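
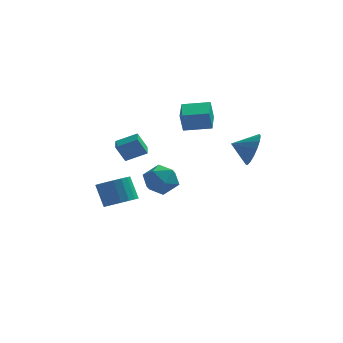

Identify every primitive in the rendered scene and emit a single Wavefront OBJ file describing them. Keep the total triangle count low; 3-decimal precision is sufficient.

v -2.215 -3.05 -0.058
v -2.725 -3.158 0.99
v -2.281 -2.195 -0.002
v -2.791 -2.302 1.045
v -1.049 -2.998 0.515
v -1.559 -3.105 1.562
v -1.115 -2.142 0.57
v -1.625 -2.25 1.618
v 0.675 -0.001 0.883
v 0.496 -0.171 2.068
v 0.701 1.493 1.102
v 0.523 1.323 2.287
v 2.257 -0.063 1.113
v 2.079 -0.233 2.298
v 2.284 1.431 1.332
v 2.105 1.261 2.517
v 4.488 -3.065 0.96
v 4.826 -3.617 1.849
v 3.332 -3.095 1.38
v 4.864 -3.112 1.992
v 4.817 -2.596 1.899
v 4.694 -2.188 1.591
v 4.524 -1.98 1.138
v 4.345 -2.021 0.644
v 4.2 -2.3 0.223
v 4.12 -2.755 -0.03
v 4.124 -3.281 -0.055
v 4.212 -3.757 0.151
v 4.363 -4.075 0.543
v 4.543 -4.161 1.031
v 4.71 -3.996 1.502
v -2.667 -0.659 -4.432
v -1.762 -0.229 -4.301
v -2.268 0.428 -2.957
v -3.173 -0.001 -3.088
v -1.986 0.08 -4.537
v -2.493 0.738 -3.193
v -2.346 0.244 -4.753
v -2.852 0.901 -3.408
v -2.768 0.228 -4.904
v -3.275 0.886 -3.56
v -3.171 0.037 -4.963
v -3.678 0.695 -3.618
v -3.474 -0.292 -4.916
v -3.98 0.366 -3.571
v -3.617 -0.693 -4.773
v -4.123 -0.036 -3.429
v -3.572 -1.088 -4.563
v -4.078 -0.431 -3.219
v -3.347 -1.398 -4.327
v -3.854 -0.74 -2.983
v -2.988 -1.561 -4.112
v -3.494 -0.904 -2.767
v -2.565 -1.546 -3.96
v -3.072 -0.888 -2.616
v -2.162 -1.355 -3.902
v -2.669 -0.697 -2.557
v -1.86 -1.026 -3.949
v -2.366 -0.368 -2.604
v -1.717 -0.624 -4.091
v -2.223 0.033 -2.747
v 0.088 -2.946 -2.075
v 0.657 -3.63 -1.459
v -1.297 -3.15 -1.021
v -0.728 -3.834 -0.405
v -0.473 -2.781 -0.424
v 0.383 -2.655 -1.075
v -1.023 -4.125 -1.405
v -0.167 -3.999 -2.056
v -0.029 -4.358 -1.044
v 0.311 -3.528 -0.438
v -0.951 -3.252 -2.042
v -0.611 -2.422 -1.436
f 2 4 1
f 5 2 1
f 1 4 3
f 3 5 1
f 2 8 4
f 6 2 5
f 6 8 2
f 4 8 3
f 7 5 3
f 3 8 7
f 7 6 5
f 8 6 7
f 10 12 9
f 13 10 9
f 9 12 11
f 11 13 9
f 10 16 12
f 14 10 13
f 14 16 10
f 12 16 11
f 15 13 11
f 11 16 15
f 15 14 13
f 16 14 15
f 18 17 20
f 18 20 19
f 20 17 21
f 20 21 19
f 21 17 22
f 21 22 19
f 22 17 23
f 22 23 19
f 23 17 24
f 23 24 19
f 24 17 25
f 24 25 19
f 25 17 26
f 25 26 19
f 26 17 27
f 26 27 19
f 27 17 28
f 27 28 19
f 28 17 29
f 28 29 19
f 29 17 30
f 29 30 19
f 30 17 31
f 30 31 19
f 31 17 18
f 31 18 19
f 33 32 36
f 33 36 34
f 34 36 37
f 34 37 35
f 36 32 38
f 36 38 37
f 37 38 39
f 37 39 35
f 38 32 40
f 38 40 39
f 39 40 41
f 39 41 35
f 40 32 42
f 40 42 41
f 41 42 43
f 41 43 35
f 42 32 44
f 42 44 43
f 43 44 45
f 43 45 35
f 44 32 46
f 44 46 45
f 45 46 47
f 45 47 35
f 46 32 48
f 46 48 47
f 47 48 49
f 47 49 35
f 48 32 50
f 48 50 49
f 49 50 51
f 49 51 35
f 50 32 52
f 50 52 51
f 51 52 53
f 51 53 35
f 52 32 54
f 52 54 53
f 53 54 55
f 53 55 35
f 54 32 56
f 54 56 55
f 55 56 57
f 55 57 35
f 56 32 58
f 56 58 57
f 57 58 59
f 57 59 35
f 58 32 60
f 58 60 59
f 59 60 61
f 59 61 35
f 60 32 33
f 60 33 61
f 61 33 34
f 61 34 35
f 62 73 67
f 62 67 63
f 62 63 69
f 62 69 72
f 62 72 73
f 63 67 71
f 67 73 66
f 73 72 64
f 72 69 68
f 69 63 70
f 65 71 66
f 65 66 64
f 65 64 68
f 65 68 70
f 65 70 71
f 66 71 67
f 64 66 73
f 68 64 72
f 70 68 69
f 71 70 63



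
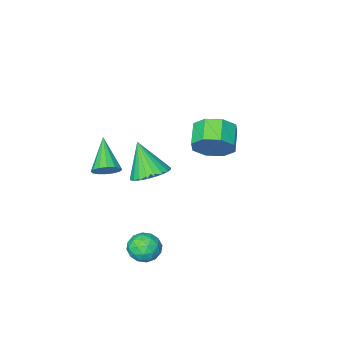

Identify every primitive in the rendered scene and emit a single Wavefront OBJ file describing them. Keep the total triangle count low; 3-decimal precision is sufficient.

v 2.161 0.622 3.201
v 2.896 0.997 3.356
v 2.259 -0.162 4.639
v 2.686 1.212 3.487
v 2.396 1.337 3.575
v 2.07 1.352 3.606
v 1.758 1.257 3.575
v 1.507 1.065 3.488
v 1.356 0.806 3.357
v 1.327 0.518 3.202
v 1.426 0.247 3.047
v 1.636 0.032 2.916
v 1.926 -0.093 2.828
v 2.252 -0.109 2.797
v 2.564 -0.013 2.827
v 2.815 0.179 2.915
v 2.966 0.438 3.046
v 2.994 0.726 3.201
v -2.374 -1.729 1.53
v -1.811 -1.667 2.305
v -2.462 -2.489 2.845
v -3.026 -2.551 2.07
v -2.377 -1.2 2.331
v -3.029 -2.022 2.871
v -2.942 -1.043 1.888
v -3.594 -1.865 2.428
v -3.174 -1.288 1.235
v -3.826 -2.11 1.776
v -2.938 -1.791 0.755
v -3.589 -2.613 1.295
v -2.371 -2.258 0.729
v -3.023 -3.08 1.269
v -1.806 -2.415 1.172
v -2.458 -3.237 1.712
v -1.574 -2.17 1.824
v -2.226 -2.992 2.365
v 1.735 0.481 -1.002
v 2.259 0.948 -1.286
v 2.221 -0.448 -1.634
v 2.745 0.019 -1.918
v 2.759 -0.165 -1.183
v 2.459 0.41 -0.793
v 2.021 0.09 -2.127
v 1.721 0.665 -1.737
v 2.436 0.707 -1.981
v 2.892 0.549 -1.398
v 1.588 -0.049 -1.522
v 2.044 -0.207 -0.939
v 1.954 0.796 -1.089
v 2.526 -0.296 -1.831
v 2.534 -0.404 -1.4
v 2.842 -0.13 -1.566
v 2.072 0.48 -0.799
v 2.38 0.754 -0.966
v 2.674 0.1 -0.905
v 2.1 -0.254 -1.954
v 2.408 0.02 -2.121
v 1.638 0.63 -1.354
v 1.946 0.904 -1.52
v 1.806 0.4 -2.015
v 2.366 0.929 -1.664
v 2.652 0.382 -2.035
v 2.227 0.424 -2.158
v 2.05 0.762 -1.929
v 2.634 0.836 -1.321
v 2.92 0.29 -1.693
v 2.929 0.182 -1.261
v 2.752 0.52 -1.031
v 2.738 0.694 -1.73
v 1.56 0.21 -1.227
v 1.846 -0.336 -1.599
v 1.728 -0.02 -1.889
v 1.551 0.318 -1.659
v 1.828 0.118 -0.885
v 2.114 -0.429 -1.256
v 2.43 -0.262 -0.991
v 2.253 0.076 -0.762
v 1.742 -0.194 -1.19
v 1.903 -3.165 0.929
v 2.487 -3.228 1.184
v 1.297 -4.415 2.011
v 2.337 -2.996 1.368
v 2.072 -2.81 1.434
v 1.761 -2.719 1.365
v 1.488 -2.747 1.18
v 1.326 -2.888 0.927
v 1.319 -3.103 0.675
v 1.468 -3.334 0.491
v 1.734 -3.52 0.424
v 2.045 -3.612 0.493
v 2.318 -3.583 0.679
v 2.48 -3.443 0.932
f 2 1 4
f 2 4 3
f 4 1 5
f 4 5 3
f 5 1 6
f 5 6 3
f 6 1 7
f 6 7 3
f 7 1 8
f 7 8 3
f 8 1 9
f 8 9 3
f 9 1 10
f 9 10 3
f 10 1 11
f 10 11 3
f 11 1 12
f 11 12 3
f 12 1 13
f 12 13 3
f 13 1 14
f 13 14 3
f 14 1 15
f 14 15 3
f 15 1 16
f 15 16 3
f 16 1 17
f 16 17 3
f 17 1 18
f 17 18 3
f 18 1 2
f 18 2 3
f 20 19 23
f 20 23 21
f 21 23 24
f 21 24 22
f 23 19 25
f 23 25 24
f 24 25 26
f 24 26 22
f 25 19 27
f 25 27 26
f 26 27 28
f 26 28 22
f 27 19 29
f 27 29 28
f 28 29 30
f 28 30 22
f 29 19 31
f 29 31 30
f 30 31 32
f 30 32 22
f 31 19 33
f 31 33 32
f 32 33 34
f 32 34 22
f 33 19 35
f 33 35 34
f 34 35 36
f 34 36 22
f 35 19 20
f 35 20 36
f 36 20 21
f 36 21 22
f 37 74 53
f 74 48 77
f 53 77 42
f 74 77 53
f 37 53 49
f 53 42 54
f 49 54 38
f 53 54 49
f 37 49 58
f 49 38 59
f 58 59 44
f 49 59 58
f 37 58 70
f 58 44 73
f 70 73 47
f 58 73 70
f 37 70 74
f 70 47 78
f 74 78 48
f 70 78 74
f 38 54 65
f 54 42 68
f 65 68 46
f 54 68 65
f 42 77 55
f 77 48 76
f 55 76 41
f 77 76 55
f 48 78 75
f 78 47 71
f 75 71 39
f 78 71 75
f 47 73 72
f 73 44 60
f 72 60 43
f 73 60 72
f 44 59 64
f 59 38 61
f 64 61 45
f 59 61 64
f 40 66 52
f 66 46 67
f 52 67 41
f 66 67 52
f 40 52 50
f 52 41 51
f 50 51 39
f 52 51 50
f 40 50 57
f 50 39 56
f 57 56 43
f 50 56 57
f 40 57 62
f 57 43 63
f 62 63 45
f 57 63 62
f 40 62 66
f 62 45 69
f 66 69 46
f 62 69 66
f 41 67 55
f 67 46 68
f 55 68 42
f 67 68 55
f 39 51 75
f 51 41 76
f 75 76 48
f 51 76 75
f 43 56 72
f 56 39 71
f 72 71 47
f 56 71 72
f 45 63 64
f 63 43 60
f 64 60 44
f 63 60 64
f 46 69 65
f 69 45 61
f 65 61 38
f 69 61 65
f 80 79 82
f 80 82 81
f 82 79 83
f 82 83 81
f 83 79 84
f 83 84 81
f 84 79 85
f 84 85 81
f 85 79 86
f 85 86 81
f 86 79 87
f 86 87 81
f 87 79 88
f 87 88 81
f 88 79 89
f 88 89 81
f 89 79 90
f 89 90 81
f 90 79 91
f 90 91 81
f 91 79 92
f 91 92 81
f 92 79 80
f 92 80 81



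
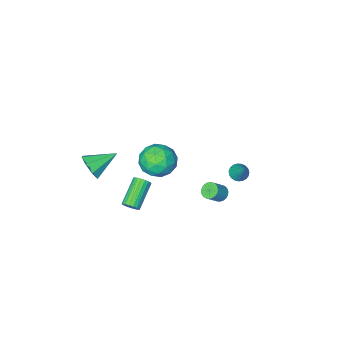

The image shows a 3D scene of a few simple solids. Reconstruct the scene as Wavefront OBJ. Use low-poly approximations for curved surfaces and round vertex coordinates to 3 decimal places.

v 1.741 1.584 1.479
v 2.851 1.45 1.73
v 1.309 0.23 2.67
v 2.419 0.096 2.921
v 1.867 1.045 3.249
v 2.135 1.883 2.513
v 2.025 -0.203 1.887
v 2.293 0.635 1.151
v 3.027 0.346 1.982
v 2.929 1.117 2.824
v 1.231 0.563 1.576
v 1.133 1.334 2.418
v 2.334 1.636 1.5
v 1.826 0.044 2.9
v 1.502 0.602 3.093
v 2.154 0.523 3.24
v 1.913 1.89 1.961
v 2.566 1.812 2.108
v 1.987 1.573 3.001
v 1.594 -0.132 2.292
v 2.247 -0.21 2.439
v 2.006 1.157 1.16
v 2.658 1.078 1.307
v 2.173 0.107 1.399
v 3.09 0.908 1.796
v 2.836 0.112 2.496
v 2.604 -0.063 1.888
v 2.762 0.429 1.455
v 3.033 1.362 2.291
v 2.778 0.566 2.991
v 2.454 1.124 3.184
v 2.611 1.616 2.751
v 3.136 0.713 2.439
v 1.382 1.114 1.409
v 1.127 0.318 2.109
v 1.549 0.064 1.649
v 1.706 0.556 1.216
v 1.324 1.568 1.904
v 1.07 0.772 2.604
v 1.398 1.251 2.945
v 1.556 1.743 2.512
v 1.024 0.967 1.961
v -2.444 0.047 -3.9
v -2.141 -0.377 -4.132
v -1.353 -0.251 -3.331
v -1.656 0.173 -3.1
v -2.055 -0.187 -4.245
v -1.268 -0.061 -3.445
v -2.037 0.043 -4.3
v -1.25 0.169 -3.499
v -2.089 0.273 -4.285
v -1.302 0.4 -3.484
v -2.203 0.465 -4.203
v -1.415 0.591 -3.403
v -2.358 0.584 -4.07
v -1.57 0.71 -3.269
v -2.528 0.611 -3.906
v -1.74 0.737 -3.106
v -2.683 0.54 -3.742
v -1.896 0.666 -2.942
v -2.797 0.383 -3.605
v -2.01 0.509 -2.805
v -2.85 0.169 -3.52
v -2.063 0.295 -2.719
v -2.833 -0.067 -3.499
v -2.045 0.059 -2.699
v -2.748 -0.283 -3.549
v -1.961 -0.156 -2.748
v -2.611 -0.442 -3.659
v -1.823 -0.315 -2.858
v -2.445 -0.516 -3.81
v -1.657 -0.39 -3.01
v -2.279 -0.493 -3.978
v -1.491 -0.367 -3.177
v 4.527 2.131 0.346
v 4.903 1.952 0.656
v 3.67 1.07 1.645
v 3.293 1.249 1.334
v 4.843 2.151 0.758
v 3.61 1.269 1.747
v 4.719 2.346 0.778
v 3.486 1.464 1.767
v 4.558 2.498 0.713
v 3.325 1.616 1.701
v 4.39 2.578 0.575
v 3.157 1.695 1.563
v 4.25 2.569 0.391
v 3.016 1.687 1.379
v 4.164 2.473 0.199
v 2.931 1.591 1.187
v 4.15 2.31 0.035
v 2.917 1.428 1.024
v 4.21 2.111 -0.067
v 2.977 1.229 0.922
v 4.334 1.916 -0.087
v 3.101 1.034 0.902
v 4.495 1.764 -0.021
v 3.262 0.882 0.967
v 4.663 1.685 0.117
v 3.43 0.802 1.105
v 4.804 1.693 0.301
v 3.57 0.811 1.289
v 4.889 1.789 0.493
v 3.656 0.907 1.481
v 4.47 -2.718 -0.334
v 4.779 -3.115 0.437
v 2.89 -2.422 0.454
v 4.902 -2.422 0.423
v 4.772 -1.902 -0.034
v 4.465 -1.86 -0.666
v 4.161 -2.321 -1.104
v 4.038 -3.014 -1.09
v 4.168 -3.534 -0.633
v 4.475 -3.576 -0.001
v -3.971 -0.367 -3.019
v -3.7 0.036 -3.389
v -3.689 0.707 -1.641
v -3.942 0.111 -3.397
v -4.189 0.104 -3.341
v -4.399 0.015 -3.229
v -4.534 -0.14 -3.08
v -4.572 -0.334 -2.922
v -4.507 -0.534 -2.78
v -4.348 -0.705 -2.679
v -4.125 -0.817 -2.637
v -3.875 -0.851 -2.662
v -3.641 -0.802 -2.748
v -3.465 -0.678 -2.881
v -3.376 -0.499 -3.038
v -3.39 -0.298 -3.192
v -3.505 -0.109 -3.316
f 1 38 17
f 38 12 41
f 17 41 6
f 38 41 17
f 1 17 13
f 17 6 18
f 13 18 2
f 17 18 13
f 1 13 22
f 13 2 23
f 22 23 8
f 13 23 22
f 1 22 34
f 22 8 37
f 34 37 11
f 22 37 34
f 1 34 38
f 34 11 42
f 38 42 12
f 34 42 38
f 2 18 29
f 18 6 32
f 29 32 10
f 18 32 29
f 6 41 19
f 41 12 40
f 19 40 5
f 41 40 19
f 12 42 39
f 42 11 35
f 39 35 3
f 42 35 39
f 11 37 36
f 37 8 24
f 36 24 7
f 37 24 36
f 8 23 28
f 23 2 25
f 28 25 9
f 23 25 28
f 4 30 16
f 30 10 31
f 16 31 5
f 30 31 16
f 4 16 14
f 16 5 15
f 14 15 3
f 16 15 14
f 4 14 21
f 14 3 20
f 21 20 7
f 14 20 21
f 4 21 26
f 21 7 27
f 26 27 9
f 21 27 26
f 4 26 30
f 26 9 33
f 30 33 10
f 26 33 30
f 5 31 19
f 31 10 32
f 19 32 6
f 31 32 19
f 3 15 39
f 15 5 40
f 39 40 12
f 15 40 39
f 7 20 36
f 20 3 35
f 36 35 11
f 20 35 36
f 9 27 28
f 27 7 24
f 28 24 8
f 27 24 28
f 10 33 29
f 33 9 25
f 29 25 2
f 33 25 29
f 44 43 47
f 44 47 45
f 45 47 48
f 45 48 46
f 47 43 49
f 47 49 48
f 48 49 50
f 48 50 46
f 49 43 51
f 49 51 50
f 50 51 52
f 50 52 46
f 51 43 53
f 51 53 52
f 52 53 54
f 52 54 46
f 53 43 55
f 53 55 54
f 54 55 56
f 54 56 46
f 55 43 57
f 55 57 56
f 56 57 58
f 56 58 46
f 57 43 59
f 57 59 58
f 58 59 60
f 58 60 46
f 59 43 61
f 59 61 60
f 60 61 62
f 60 62 46
f 61 43 63
f 61 63 62
f 62 63 64
f 62 64 46
f 63 43 65
f 63 65 64
f 64 65 66
f 64 66 46
f 65 43 67
f 65 67 66
f 66 67 68
f 66 68 46
f 67 43 69
f 67 69 68
f 68 69 70
f 68 70 46
f 69 43 71
f 69 71 70
f 70 71 72
f 70 72 46
f 71 43 73
f 71 73 72
f 72 73 74
f 72 74 46
f 73 43 44
f 73 44 74
f 74 44 45
f 74 45 46
f 76 75 79
f 76 79 77
f 77 79 80
f 77 80 78
f 79 75 81
f 79 81 80
f 80 81 82
f 80 82 78
f 81 75 83
f 81 83 82
f 82 83 84
f 82 84 78
f 83 75 85
f 83 85 84
f 84 85 86
f 84 86 78
f 85 75 87
f 85 87 86
f 86 87 88
f 86 88 78
f 87 75 89
f 87 89 88
f 88 89 90
f 88 90 78
f 89 75 91
f 89 91 90
f 90 91 92
f 90 92 78
f 91 75 93
f 91 93 92
f 92 93 94
f 92 94 78
f 93 75 95
f 93 95 94
f 94 95 96
f 94 96 78
f 95 75 97
f 95 97 96
f 96 97 98
f 96 98 78
f 97 75 99
f 97 99 98
f 98 99 100
f 98 100 78
f 99 75 101
f 99 101 100
f 100 101 102
f 100 102 78
f 101 75 103
f 101 103 102
f 102 103 104
f 102 104 78
f 103 75 76
f 103 76 104
f 104 76 77
f 104 77 78
f 106 105 108
f 106 108 107
f 108 105 109
f 108 109 107
f 109 105 110
f 109 110 107
f 110 105 111
f 110 111 107
f 111 105 112
f 111 112 107
f 112 105 113
f 112 113 107
f 113 105 114
f 113 114 107
f 114 105 106
f 114 106 107
f 116 115 118
f 116 118 117
f 118 115 119
f 118 119 117
f 119 115 120
f 119 120 117
f 120 115 121
f 120 121 117
f 121 115 122
f 121 122 117
f 122 115 123
f 122 123 117
f 123 115 124
f 123 124 117
f 124 115 125
f 124 125 117
f 125 115 126
f 125 126 117
f 126 115 127
f 126 127 117
f 127 115 128
f 127 128 117
f 128 115 129
f 128 129 117
f 129 115 130
f 129 130 117
f 130 115 131
f 130 131 117
f 131 115 116
f 131 116 117



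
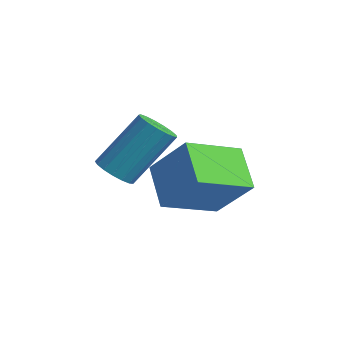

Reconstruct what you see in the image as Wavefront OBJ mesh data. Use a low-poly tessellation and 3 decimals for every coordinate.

v -1.626 -3.146 0.989
v -1.305 -2.7 0.539
v -0.853 -1.348 2.202
v -1.174 -1.794 2.651
v -1.628 -2.594 0.541
v -1.176 -1.243 2.204
v -1.951 -2.615 0.646
v -1.499 -1.264 2.309
v -2.199 -2.758 0.829
v -1.747 -1.406 2.492
v -2.316 -2.989 1.049
v -1.864 -1.638 2.712
v -2.275 -3.256 1.255
v -1.823 -1.905 2.918
v -2.085 -3.498 1.4
v -1.633 -2.147 3.063
v -1.79 -3.659 1.451
v -1.338 -2.308 3.113
v -1.458 -3.703 1.395
v -1.005 -2.351 3.058
v -1.164 -3.619 1.247
v -0.711 -2.267 2.91
v -0.976 -3.426 1.04
v -0.523 -2.075 2.702
v -0.937 -3.169 0.82
v -0.484 -1.818 2.483
v -1.056 -2.907 0.64
v -0.603 -1.556 2.302
v -0.241 -2.987 1.733
v 0.949 -2.669 3.153
v 0.203 -1.176 0.956
v 1.393 -0.858 2.376
v 0.947 -3.642 0.884
v 2.137 -3.324 2.304
v 1.391 -1.831 0.107
v 2.581 -1.513 1.527
f 2 1 5
f 2 5 3
f 3 5 6
f 3 6 4
f 5 1 7
f 5 7 6
f 6 7 8
f 6 8 4
f 7 1 9
f 7 9 8
f 8 9 10
f 8 10 4
f 9 1 11
f 9 11 10
f 10 11 12
f 10 12 4
f 11 1 13
f 11 13 12
f 12 13 14
f 12 14 4
f 13 1 15
f 13 15 14
f 14 15 16
f 14 16 4
f 15 1 17
f 15 17 16
f 16 17 18
f 16 18 4
f 17 1 19
f 17 19 18
f 18 19 20
f 18 20 4
f 19 1 21
f 19 21 20
f 20 21 22
f 20 22 4
f 21 1 23
f 21 23 22
f 22 23 24
f 22 24 4
f 23 1 25
f 23 25 24
f 24 25 26
f 24 26 4
f 25 1 27
f 25 27 26
f 26 27 28
f 26 28 4
f 27 1 2
f 27 2 28
f 28 2 3
f 28 3 4
f 30 32 29
f 33 30 29
f 29 32 31
f 31 33 29
f 30 36 32
f 34 30 33
f 34 36 30
f 32 36 31
f 35 33 31
f 31 36 35
f 35 34 33
f 36 34 35



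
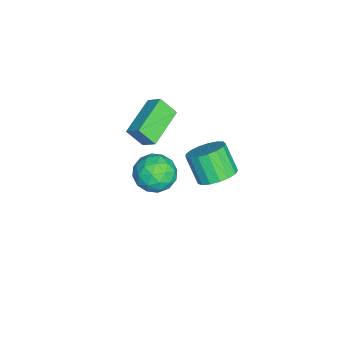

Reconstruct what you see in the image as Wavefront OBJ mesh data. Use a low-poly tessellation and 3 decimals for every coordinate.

v -2.719 0.108 -3.613
v -1.813 -0.125 -3.26
v -2.494 -0.801 -1.955
v -3.401 -0.568 -2.307
v -1.898 0.31 -3.079
v -2.579 -0.366 -1.774
v -2.171 0.698 -3.02
v -2.852 0.022 -1.715
v -2.569 0.952 -3.097
v -3.251 0.276 -1.792
v -3.002 1.012 -3.292
v -3.684 0.336 -1.987
v -3.371 0.865 -3.56
v -4.052 0.189 -2.255
v -3.59 0.545 -3.841
v -4.271 -0.131 -2.536
v -3.609 0.124 -4.069
v -4.29 -0.552 -2.764
v -3.425 -0.3 -4.192
v -4.106 -0.976 -2.887
v -3.079 -0.63 -4.183
v -3.76 -1.306 -2.878
v -2.651 -0.792 -4.043
v -3.332 -1.468 -2.738
v -2.238 -0.747 -3.804
v -2.92 -1.423 -2.499
v -1.936 -0.507 -3.522
v -2.617 -1.183 -2.217
v -4.225 -2.603 -0.629
v -4.275 -3.37 0.254
v -3.839 -1.959 -0.047
v -3.889 -2.726 0.835
v -2.271 -3.314 -1.135
v -2.321 -4.081 -0.253
v -1.885 -2.67 -0.554
v -1.935 -3.437 0.329
v 2.426 -1.106 1.728
v 2.903 -1.834 1.175
v 1.597 -2.286 2.565
v 2.074 -3.014 2.012
v 2.606 -2.453 2.694
v 3.118 -1.724 2.177
v 1.382 -2.396 1.563
v 1.894 -1.667 1.046
v 2.258 -2.631 1.073
v 3.014 -2.666 1.773
v 1.486 -1.454 1.967
v 2.242 -1.489 2.667
v 2.737 -1.366 1.378
v 1.763 -2.754 2.362
v 2.075 -2.424 2.763
v 2.356 -2.852 2.438
v 2.863 -1.302 1.967
v 3.144 -1.729 1.642
v 2.969 -2.093 2.535
v 1.356 -2.391 2.098
v 1.637 -2.818 1.773
v 2.144 -1.268 1.302
v 2.425 -1.696 0.977
v 1.531 -2.027 1.205
v 2.639 -2.262 0.993
v 2.151 -2.956 1.485
v 1.745 -2.593 1.221
v 2.046 -2.164 0.917
v 3.083 -2.283 1.404
v 2.596 -2.977 1.896
v 2.908 -2.647 2.297
v 3.209 -2.218 1.993
v 2.704 -2.752 1.344
v 1.904 -1.143 1.844
v 1.417 -1.837 2.336
v 1.291 -1.902 1.747
v 1.592 -1.473 1.443
v 2.349 -1.164 2.255
v 1.861 -1.858 2.747
v 2.454 -1.956 2.823
v 2.755 -1.527 2.519
v 1.796 -1.368 2.396
f 2 1 5
f 2 5 3
f 3 5 6
f 3 6 4
f 5 1 7
f 5 7 6
f 6 7 8
f 6 8 4
f 7 1 9
f 7 9 8
f 8 9 10
f 8 10 4
f 9 1 11
f 9 11 10
f 10 11 12
f 10 12 4
f 11 1 13
f 11 13 12
f 12 13 14
f 12 14 4
f 13 1 15
f 13 15 14
f 14 15 16
f 14 16 4
f 15 1 17
f 15 17 16
f 16 17 18
f 16 18 4
f 17 1 19
f 17 19 18
f 18 19 20
f 18 20 4
f 19 1 21
f 19 21 20
f 20 21 22
f 20 22 4
f 21 1 23
f 21 23 22
f 22 23 24
f 22 24 4
f 23 1 25
f 23 25 24
f 24 25 26
f 24 26 4
f 25 1 27
f 25 27 26
f 26 27 28
f 26 28 4
f 27 1 2
f 27 2 28
f 28 2 3
f 28 3 4
f 30 32 29
f 33 30 29
f 29 32 31
f 31 33 29
f 30 36 32
f 34 30 33
f 34 36 30
f 32 36 31
f 35 33 31
f 31 36 35
f 35 34 33
f 36 34 35
f 37 74 53
f 74 48 77
f 53 77 42
f 74 77 53
f 37 53 49
f 53 42 54
f 49 54 38
f 53 54 49
f 37 49 58
f 49 38 59
f 58 59 44
f 49 59 58
f 37 58 70
f 58 44 73
f 70 73 47
f 58 73 70
f 37 70 74
f 70 47 78
f 74 78 48
f 70 78 74
f 38 54 65
f 54 42 68
f 65 68 46
f 54 68 65
f 42 77 55
f 77 48 76
f 55 76 41
f 77 76 55
f 48 78 75
f 78 47 71
f 75 71 39
f 78 71 75
f 47 73 72
f 73 44 60
f 72 60 43
f 73 60 72
f 44 59 64
f 59 38 61
f 64 61 45
f 59 61 64
f 40 66 52
f 66 46 67
f 52 67 41
f 66 67 52
f 40 52 50
f 52 41 51
f 50 51 39
f 52 51 50
f 40 50 57
f 50 39 56
f 57 56 43
f 50 56 57
f 40 57 62
f 57 43 63
f 62 63 45
f 57 63 62
f 40 62 66
f 62 45 69
f 66 69 46
f 62 69 66
f 41 67 55
f 67 46 68
f 55 68 42
f 67 68 55
f 39 51 75
f 51 41 76
f 75 76 48
f 51 76 75
f 43 56 72
f 56 39 71
f 72 71 47
f 56 71 72
f 45 63 64
f 63 43 60
f 64 60 44
f 63 60 64
f 46 69 65
f 69 45 61
f 65 61 38
f 69 61 65



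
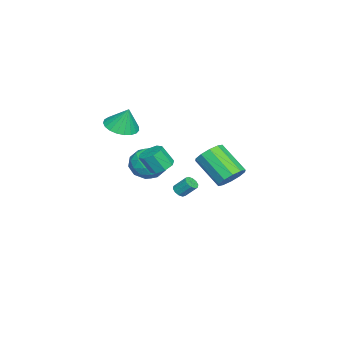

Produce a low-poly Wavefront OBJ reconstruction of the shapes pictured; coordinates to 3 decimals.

v -2.867 0.2 -3.301
v -2.551 0.478 -3.571
v -2.516 1.238 -2.749
v -2.833 0.96 -2.479
v -2.838 0.566 -3.641
v -2.804 1.326 -2.818
v -3.137 0.515 -3.581
v -3.103 1.275 -2.759
v -3.333 0.343 -3.414
v -3.299 1.103 -2.592
v -3.351 0.117 -3.204
v -3.316 0.877 -2.382
v -3.184 -0.078 -3.031
v -3.149 0.682 -2.209
v -2.896 -0.166 -2.962
v -2.862 0.594 -2.139
v -2.597 -0.115 -3.021
v -2.563 0.645 -2.199
v -2.401 0.057 -3.188
v -2.367 0.817 -2.366
v -2.384 0.283 -3.398
v -2.349 1.043 -2.576
v -2.256 -3.119 1.968
v -1.236 -3.504 1.999
v -2.104 -2.601 3.432
v -1.174 -3.083 1.843
v -1.298 -2.668 1.709
v -1.588 -2.331 1.62
v -1.993 -2.13 1.591
v -2.444 -2.101 1.628
v -2.862 -2.247 1.723
v -3.176 -2.544 1.86
v -3.33 -2.941 2.016
v -3.299 -3.368 2.164
v -3.087 -3.752 2.278
v -2.732 -4.027 2.339
v -2.294 -4.145 2.335
v -1.85 -4.085 2.268
v -1.476 -3.858 2.149
v -0.517 -0.18 -0.174
v 0.233 -0.342 -0.364
v 0.386 -1.002 0.804
v -0.363 -0.84 0.994
v 0.178 0.179 -0.062
v 0.332 -0.481 1.105
v -0.284 0.49 0.174
v -0.13 -0.17 1.342
v -0.882 0.408 0.207
v -0.728 -0.252 1.374
v -1.266 -0.018 0.016
v -1.113 -0.678 1.184
v -1.212 -0.539 -0.285
v -1.058 -1.199 0.882
v -0.75 -0.85 -0.522
v -0.596 -1.51 0.646
v -0.152 -0.768 -0.554
v 0.002 -1.428 0.613
v 2.998 4.7 1.343
v 3.726 4.147 1.169
v 2.909 2.647 2.523
v 2.182 3.2 2.697
v 3.859 4.48 1.618
v 3.042 2.98 2.973
v 3.664 4.897 1.962
v 2.847 3.397 3.317
v 3.214 5.239 2.069
v 2.397 3.739 3.424
v 2.682 5.375 1.899
v 1.865 3.875 3.254
v 2.271 5.253 1.517
v 1.454 3.753 2.871
v 2.138 4.92 1.067
v 1.321 3.42 2.422
v 2.333 4.503 0.723
v 1.516 3.003 2.078
v 2.783 4.161 0.616
v 1.966 2.661 1.971
v 3.315 4.025 0.786
v 2.498 2.525 2.141
v -4.475 -1.126 -2.258
v -3.268 -1.005 -2.057
v -4.412 -2.975 -1.523
v -3.205 -2.854 -1.322
v -4.008 -2.205 -0.652
v -4.047 -1.063 -1.107
v -3.633 -2.917 -2.473
v -3.672 -1.775 -2.928
v -2.747 -2.112 -2.19
v -2.979 -1.672 -1.065
v -4.701 -2.308 -2.515
v -4.933 -1.868 -1.39
v -3.877 -0.903 -2.222
v -3.803 -3.077 -1.358
v -4.275 -2.695 -0.964
v -3.565 -2.624 -0.846
v -4.335 -0.937 -1.664
v -3.625 -0.866 -1.546
v -4.06 -1.572 -0.72
v -4.055 -3.114 -2.034
v -3.345 -3.043 -1.916
v -4.115 -1.356 -2.734
v -3.405 -1.285 -2.616
v -3.62 -2.408 -2.86
v -2.861 -1.483 -2.182
v -2.824 -2.569 -1.75
v -3.076 -2.607 -2.427
v -3.099 -1.935 -2.694
v -2.997 -1.224 -1.521
v -2.96 -2.311 -1.089
v -3.432 -1.93 -0.695
v -3.455 -1.258 -0.962
v -2.691 -1.875 -1.599
v -4.72 -1.669 -2.491
v -4.683 -2.756 -2.059
v -4.225 -2.722 -2.618
v -4.248 -2.05 -2.885
v -4.856 -1.411 -1.83
v -4.819 -2.497 -1.398
v -4.581 -2.045 -0.886
v -4.604 -1.373 -1.153
v -4.989 -2.105 -1.981
f 2 1 5
f 2 5 3
f 3 5 6
f 3 6 4
f 5 1 7
f 5 7 6
f 6 7 8
f 6 8 4
f 7 1 9
f 7 9 8
f 8 9 10
f 8 10 4
f 9 1 11
f 9 11 10
f 10 11 12
f 10 12 4
f 11 1 13
f 11 13 12
f 12 13 14
f 12 14 4
f 13 1 15
f 13 15 14
f 14 15 16
f 14 16 4
f 15 1 17
f 15 17 16
f 16 17 18
f 16 18 4
f 17 1 19
f 17 19 18
f 18 19 20
f 18 20 4
f 19 1 21
f 19 21 20
f 20 21 22
f 20 22 4
f 21 1 2
f 21 2 22
f 22 2 3
f 22 3 4
f 24 23 26
f 24 26 25
f 26 23 27
f 26 27 25
f 27 23 28
f 27 28 25
f 28 23 29
f 28 29 25
f 29 23 30
f 29 30 25
f 30 23 31
f 30 31 25
f 31 23 32
f 31 32 25
f 32 23 33
f 32 33 25
f 33 23 34
f 33 34 25
f 34 23 35
f 34 35 25
f 35 23 36
f 35 36 25
f 36 23 37
f 36 37 25
f 37 23 38
f 37 38 25
f 38 23 39
f 38 39 25
f 39 23 24
f 39 24 25
f 41 40 44
f 41 44 42
f 42 44 45
f 42 45 43
f 44 40 46
f 44 46 45
f 45 46 47
f 45 47 43
f 46 40 48
f 46 48 47
f 47 48 49
f 47 49 43
f 48 40 50
f 48 50 49
f 49 50 51
f 49 51 43
f 50 40 52
f 50 52 51
f 51 52 53
f 51 53 43
f 52 40 54
f 52 54 53
f 53 54 55
f 53 55 43
f 54 40 56
f 54 56 55
f 55 56 57
f 55 57 43
f 56 40 41
f 56 41 57
f 57 41 42
f 57 42 43
f 59 58 62
f 59 62 60
f 60 62 63
f 60 63 61
f 62 58 64
f 62 64 63
f 63 64 65
f 63 65 61
f 64 58 66
f 64 66 65
f 65 66 67
f 65 67 61
f 66 58 68
f 66 68 67
f 67 68 69
f 67 69 61
f 68 58 70
f 68 70 69
f 69 70 71
f 69 71 61
f 70 58 72
f 70 72 71
f 71 72 73
f 71 73 61
f 72 58 74
f 72 74 73
f 73 74 75
f 73 75 61
f 74 58 76
f 74 76 75
f 75 76 77
f 75 77 61
f 76 58 78
f 76 78 77
f 77 78 79
f 77 79 61
f 78 58 59
f 78 59 79
f 79 59 60
f 79 60 61
f 80 117 96
f 117 91 120
f 96 120 85
f 117 120 96
f 80 96 92
f 96 85 97
f 92 97 81
f 96 97 92
f 80 92 101
f 92 81 102
f 101 102 87
f 92 102 101
f 80 101 113
f 101 87 116
f 113 116 90
f 101 116 113
f 80 113 117
f 113 90 121
f 117 121 91
f 113 121 117
f 81 97 108
f 97 85 111
f 108 111 89
f 97 111 108
f 85 120 98
f 120 91 119
f 98 119 84
f 120 119 98
f 91 121 118
f 121 90 114
f 118 114 82
f 121 114 118
f 90 116 115
f 116 87 103
f 115 103 86
f 116 103 115
f 87 102 107
f 102 81 104
f 107 104 88
f 102 104 107
f 83 109 95
f 109 89 110
f 95 110 84
f 109 110 95
f 83 95 93
f 95 84 94
f 93 94 82
f 95 94 93
f 83 93 100
f 93 82 99
f 100 99 86
f 93 99 100
f 83 100 105
f 100 86 106
f 105 106 88
f 100 106 105
f 83 105 109
f 105 88 112
f 109 112 89
f 105 112 109
f 84 110 98
f 110 89 111
f 98 111 85
f 110 111 98
f 82 94 118
f 94 84 119
f 118 119 91
f 94 119 118
f 86 99 115
f 99 82 114
f 115 114 90
f 99 114 115
f 88 106 107
f 106 86 103
f 107 103 87
f 106 103 107
f 89 112 108
f 112 88 104
f 108 104 81
f 112 104 108



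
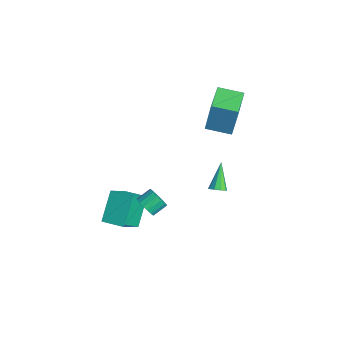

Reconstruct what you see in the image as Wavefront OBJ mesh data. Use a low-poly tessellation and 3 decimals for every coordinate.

v -1.539 -2.634 -2.09
v -0.894 -2.4 -2.339
v -1.016 -1.532 -1.838
v -1.661 -1.766 -1.59
v -1.121 -2.292 -2.582
v -1.243 -1.424 -2.081
v -1.444 -2.263 -2.712
v -1.566 -1.394 -2.211
v -1.789 -2.318 -2.699
v -1.911 -1.45 -2.198
v -2.077 -2.446 -2.547
v -2.198 -1.578 -2.046
v -2.241 -2.617 -2.291
v -2.363 -1.749 -1.79
v -2.244 -2.792 -1.988
v -2.366 -1.924 -1.487
v -2.086 -2.931 -1.709
v -2.208 -2.062 -1.208
v -1.803 -3.002 -1.518
v -1.925 -2.133 -1.017
v -1.459 -2.988 -1.457
v -1.581 -2.12 -0.956
v -1.134 -2.894 -1.542
v -1.255 -2.025 -1.041
v -0.901 -2.74 -1.752
v -1.023 -1.871 -1.251
v -0.814 -2.562 -2.04
v -0.936 -1.693 -1.539
v -2.887 1.527 2.466
v -2.804 1.847 4.448
v -4.632 2.672 2.354
v -4.549 2.991 4.337
v -2.031 2.809 2.223
v -1.948 3.128 4.206
v -3.776 3.953 2.112
v -3.693 4.273 4.094
v -3.626 -3.628 -5.035
v -2.723 -4.832 -3.704
v -4.663 -2.671 -3.466
v -3.76 -3.876 -2.135
v -2.56 -2.684 -4.905
v -1.657 -3.889 -3.574
v -3.597 -1.728 -3.336
v -2.694 -2.932 -2.005
v -2.206 2.069 -2.817
v -1.804 2.413 -2.669
v -3.294 2.751 -1.443
v -2.025 2.576 -2.925
v -2.331 2.502 -3.131
v -2.579 2.225 -3.19
v -2.653 1.875 -3.074
v -2.517 1.615 -2.837
v -2.237 1.568 -2.591
v -1.942 1.754 -2.451
v -1.771 2.088 -2.481
f 2 1 5
f 2 5 3
f 3 5 6
f 3 6 4
f 5 1 7
f 5 7 6
f 6 7 8
f 6 8 4
f 7 1 9
f 7 9 8
f 8 9 10
f 8 10 4
f 9 1 11
f 9 11 10
f 10 11 12
f 10 12 4
f 11 1 13
f 11 13 12
f 12 13 14
f 12 14 4
f 13 1 15
f 13 15 14
f 14 15 16
f 14 16 4
f 15 1 17
f 15 17 16
f 16 17 18
f 16 18 4
f 17 1 19
f 17 19 18
f 18 19 20
f 18 20 4
f 19 1 21
f 19 21 20
f 20 21 22
f 20 22 4
f 21 1 23
f 21 23 22
f 22 23 24
f 22 24 4
f 23 1 25
f 23 25 24
f 24 25 26
f 24 26 4
f 25 1 27
f 25 27 26
f 26 27 28
f 26 28 4
f 27 1 2
f 27 2 28
f 28 2 3
f 28 3 4
f 30 32 29
f 33 30 29
f 29 32 31
f 31 33 29
f 30 36 32
f 34 30 33
f 34 36 30
f 32 36 31
f 35 33 31
f 31 36 35
f 35 34 33
f 36 34 35
f 38 40 37
f 41 38 37
f 37 40 39
f 39 41 37
f 38 44 40
f 42 38 41
f 42 44 38
f 40 44 39
f 43 41 39
f 39 44 43
f 43 42 41
f 44 42 43
f 46 45 48
f 46 48 47
f 48 45 49
f 48 49 47
f 49 45 50
f 49 50 47
f 50 45 51
f 50 51 47
f 51 45 52
f 51 52 47
f 52 45 53
f 52 53 47
f 53 45 54
f 53 54 47
f 54 45 55
f 54 55 47
f 55 45 46
f 55 46 47



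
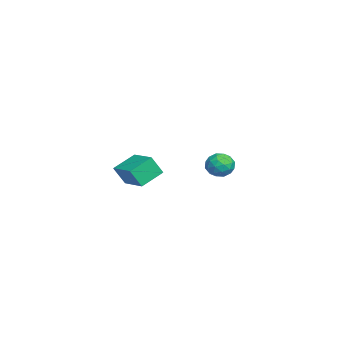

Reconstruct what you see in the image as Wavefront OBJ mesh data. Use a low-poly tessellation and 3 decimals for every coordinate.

v 3.507 -2.946 1.753
v 3.618 -3.495 2.768
v 2.718 -1.978 2.363
v 2.829 -2.528 3.379
v 4.831 -2.072 2.081
v 4.942 -2.622 3.097
v 4.042 -1.105 2.692
v 4.153 -1.654 3.707
v -3.205 1.821 0.979
v -2.69 2.252 0.49
v -2.37 0.768 0.93
v -1.855 1.199 0.441
v -1.949 1.416 1.237
v -2.465 2.066 1.268
v -2.595 0.954 0.152
v -3.111 1.604 0.183
v -2.313 1.716 -0.021
v -1.914 2.001 0.649
v -3.146 1.019 0.771
v -2.747 1.304 1.441
v -3.021 2.129 0.739
v -2.039 0.891 0.681
v -2.095 1.019 1.149
v -1.792 1.272 0.862
v -2.888 2.019 1.196
v -2.586 2.273 0.908
v -2.151 1.781 1.348
v -2.474 0.747 0.512
v -2.172 1.001 0.224
v -3.268 1.748 0.558
v -2.965 2.001 0.271
v -2.909 1.239 0.072
v -2.497 2.067 0.151
v -2.006 1.448 0.122
v -2.441 1.304 -0.047
v -2.744 1.687 -0.03
v -2.262 2.235 0.545
v -1.772 1.616 0.516
v -1.827 1.743 0.984
v -2.13 2.125 1.002
v -2.041 1.92 0.245
v -3.288 1.404 0.904
v -2.798 0.785 0.875
v -2.93 0.895 0.418
v -3.233 1.277 0.436
v -3.054 1.572 1.298
v -2.563 0.953 1.269
v -2.316 1.333 1.45
v -2.619 1.716 1.467
v -3.019 1.1 1.175
f 2 4 1
f 5 2 1
f 1 4 3
f 3 5 1
f 2 8 4
f 6 2 5
f 6 8 2
f 4 8 3
f 7 5 3
f 3 8 7
f 7 6 5
f 8 6 7
f 9 46 25
f 46 20 49
f 25 49 14
f 46 49 25
f 9 25 21
f 25 14 26
f 21 26 10
f 25 26 21
f 9 21 30
f 21 10 31
f 30 31 16
f 21 31 30
f 9 30 42
f 30 16 45
f 42 45 19
f 30 45 42
f 9 42 46
f 42 19 50
f 46 50 20
f 42 50 46
f 10 26 37
f 26 14 40
f 37 40 18
f 26 40 37
f 14 49 27
f 49 20 48
f 27 48 13
f 49 48 27
f 20 50 47
f 50 19 43
f 47 43 11
f 50 43 47
f 19 45 44
f 45 16 32
f 44 32 15
f 45 32 44
f 16 31 36
f 31 10 33
f 36 33 17
f 31 33 36
f 12 38 24
f 38 18 39
f 24 39 13
f 38 39 24
f 12 24 22
f 24 13 23
f 22 23 11
f 24 23 22
f 12 22 29
f 22 11 28
f 29 28 15
f 22 28 29
f 12 29 34
f 29 15 35
f 34 35 17
f 29 35 34
f 12 34 38
f 34 17 41
f 38 41 18
f 34 41 38
f 13 39 27
f 39 18 40
f 27 40 14
f 39 40 27
f 11 23 47
f 23 13 48
f 47 48 20
f 23 48 47
f 15 28 44
f 28 11 43
f 44 43 19
f 28 43 44
f 17 35 36
f 35 15 32
f 36 32 16
f 35 32 36
f 18 41 37
f 41 17 33
f 37 33 10
f 41 33 37



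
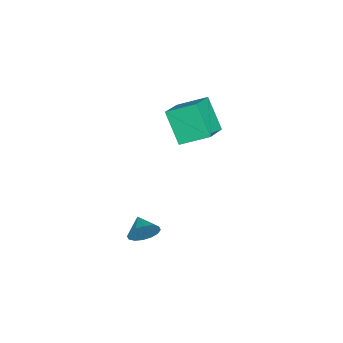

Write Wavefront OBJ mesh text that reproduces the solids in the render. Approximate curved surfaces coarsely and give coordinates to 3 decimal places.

v -2.902 2.247 3.342
v -1.194 1.957 4.147
v -2.983 3.726 4.046
v -1.275 3.435 4.851
v -2.025 3.045 1.769
v -0.317 2.754 2.574
v -2.106 4.523 2.473
v -0.398 4.233 3.278
v 1.91 1.449 -2.255
v 2.311 1.164 -1.599
v 1.01 0.991 -1.905
v 2.163 1.545 -1.481
v 1.948 1.899 -1.571
v 1.722 2.133 -1.844
v 1.547 2.184 -2.227
v 1.47 2.038 -2.618
v 1.51 1.734 -2.912
v 1.657 1.354 -3.03
v 1.873 0.999 -2.94
v 2.098 0.765 -2.667
v 2.273 0.715 -2.284
v 2.351 0.861 -1.893
f 2 4 1
f 5 2 1
f 1 4 3
f 3 5 1
f 2 8 4
f 6 2 5
f 6 8 2
f 4 8 3
f 7 5 3
f 3 8 7
f 7 6 5
f 8 6 7
f 10 9 12
f 10 12 11
f 12 9 13
f 12 13 11
f 13 9 14
f 13 14 11
f 14 9 15
f 14 15 11
f 15 9 16
f 15 16 11
f 16 9 17
f 16 17 11
f 17 9 18
f 17 18 11
f 18 9 19
f 18 19 11
f 19 9 20
f 19 20 11
f 20 9 21
f 20 21 11
f 21 9 22
f 21 22 11
f 22 9 10
f 22 10 11



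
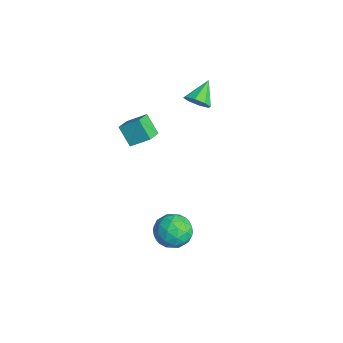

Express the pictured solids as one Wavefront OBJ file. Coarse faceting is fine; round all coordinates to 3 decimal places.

v -1.411 0.736 3.203
v -0.998 0.456 3.916
v -2.349 1.784 4.157
v -0.697 0.98 3.636
v -0.814 1.361 3.103
v -1.281 1.375 2.628
v -1.823 1.015 2.49
v -2.125 0.491 2.77
v -2.008 0.11 3.304
v -1.541 0.096 3.779
v 2.863 -1.308 -4.127
v 4.008 -1.447 -3.701
v 2.472 -3.213 -3.699
v 3.617 -3.352 -3.273
v 2.813 -2.652 -2.659
v 3.055 -1.475 -2.923
v 3.425 -3.185 -4.477
v 3.667 -2.008 -4.741
v 4.356 -2.608 -3.917
v 3.978 -2.278 -2.793
v 2.502 -2.382 -4.607
v 2.124 -2.052 -3.483
v 3.47 -1.211 -3.951
v 3.01 -3.449 -3.449
v 2.538 -3.038 -3.088
v 3.211 -3.12 -2.837
v 2.909 -1.227 -3.494
v 3.583 -1.309 -3.244
v 2.88 -2.016 -2.632
v 2.897 -3.351 -4.156
v 3.571 -3.433 -3.906
v 3.269 -1.54 -4.563
v 3.942 -1.622 -4.312
v 3.6 -2.644 -4.768
v 4.347 -1.974 -3.828
v 4.118 -3.094 -3.576
v 4.005 -2.996 -4.284
v 4.147 -2.304 -4.439
v 4.125 -1.781 -3.167
v 3.895 -2.9 -2.916
v 3.423 -2.488 -2.555
v 3.565 -1.797 -2.711
v 4.329 -2.462 -3.294
v 2.585 -1.76 -4.484
v 2.355 -2.879 -4.233
v 2.915 -2.863 -4.689
v 3.057 -2.172 -4.845
v 2.362 -1.566 -3.824
v 2.133 -2.686 -3.572
v 2.333 -2.356 -2.961
v 2.475 -1.664 -3.116
v 2.151 -2.198 -4.106
v 0.297 -4.522 3.963
v 0.799 -3.491 4.732
v -0.571 -3.76 3.51
v -0.068 -2.73 4.278
v 1.188 -4.15 2.882
v 1.691 -3.12 3.65
v 0.321 -3.389 2.428
v 0.823 -2.358 3.197
f 2 1 4
f 2 4 3
f 4 1 5
f 4 5 3
f 5 1 6
f 5 6 3
f 6 1 7
f 6 7 3
f 7 1 8
f 7 8 3
f 8 1 9
f 8 9 3
f 9 1 10
f 9 10 3
f 10 1 2
f 10 2 3
f 11 48 27
f 48 22 51
f 27 51 16
f 48 51 27
f 11 27 23
f 27 16 28
f 23 28 12
f 27 28 23
f 11 23 32
f 23 12 33
f 32 33 18
f 23 33 32
f 11 32 44
f 32 18 47
f 44 47 21
f 32 47 44
f 11 44 48
f 44 21 52
f 48 52 22
f 44 52 48
f 12 28 39
f 28 16 42
f 39 42 20
f 28 42 39
f 16 51 29
f 51 22 50
f 29 50 15
f 51 50 29
f 22 52 49
f 52 21 45
f 49 45 13
f 52 45 49
f 21 47 46
f 47 18 34
f 46 34 17
f 47 34 46
f 18 33 38
f 33 12 35
f 38 35 19
f 33 35 38
f 14 40 26
f 40 20 41
f 26 41 15
f 40 41 26
f 14 26 24
f 26 15 25
f 24 25 13
f 26 25 24
f 14 24 31
f 24 13 30
f 31 30 17
f 24 30 31
f 14 31 36
f 31 17 37
f 36 37 19
f 31 37 36
f 14 36 40
f 36 19 43
f 40 43 20
f 36 43 40
f 15 41 29
f 41 20 42
f 29 42 16
f 41 42 29
f 13 25 49
f 25 15 50
f 49 50 22
f 25 50 49
f 17 30 46
f 30 13 45
f 46 45 21
f 30 45 46
f 19 37 38
f 37 17 34
f 38 34 18
f 37 34 38
f 20 43 39
f 43 19 35
f 39 35 12
f 43 35 39
f 54 56 53
f 57 54 53
f 53 56 55
f 55 57 53
f 54 60 56
f 58 54 57
f 58 60 54
f 56 60 55
f 59 57 55
f 55 60 59
f 59 58 57
f 60 58 59



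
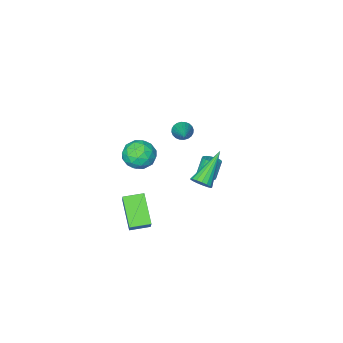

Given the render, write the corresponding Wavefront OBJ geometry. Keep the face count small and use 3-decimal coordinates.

v 1.045 -3.42 -1.93
v 1.851 -2.248 -0.439
v 1.525 -2.208 -3.142
v 2.331 -1.036 -1.651
v 1.969 -3.904 -2.049
v 2.775 -2.732 -0.558
v 2.449 -2.692 -3.261
v 3.255 -1.52 -1.77
v -2.817 -3.457 -2.38
v -2.471 -3.814 -2.266
v -2.957 -3.96 -1.246
v -3.303 -3.603 -1.36
v -2.373 -3.623 -2.192
v -2.859 -3.769 -1.172
v -2.363 -3.399 -2.155
v -2.849 -3.546 -1.135
v -2.442 -3.187 -2.163
v -2.929 -3.333 -1.143
v -2.596 -3.028 -2.214
v -3.083 -3.174 -1.193
v -2.794 -2.954 -2.297
v -3.281 -3.1 -1.277
v -2.996 -2.98 -2.397
v -3.483 -3.126 -1.377
v -3.163 -3.1 -2.494
v -3.649 -3.246 -1.474
v -3.261 -3.291 -2.568
v -3.747 -3.437 -1.548
v -3.271 -3.514 -2.605
v -3.757 -3.661 -1.585
v -3.191 -3.727 -2.597
v -3.678 -3.873 -1.577
v -3.037 -3.886 -2.547
v -3.524 -4.032 -1.526
v -2.839 -3.96 -2.463
v -3.326 -4.106 -1.443
v -2.637 -3.934 -2.363
v -3.124 -4.08 -1.343
v -0.542 -0.942 -0.036
v -0.323 -0.606 0.383
v -2.118 -1.498 1.236
v -0.494 -0.436 0.245
v -0.676 -0.383 0.043
v -0.828 -0.457 -0.178
v -0.914 -0.642 -0.366
v -0.915 -0.896 -0.478
v -0.831 -1.161 -0.489
v -0.68 -1.375 -0.396
v -0.498 -1.489 -0.221
v -0.326 -1.479 -0.003
v -0.204 -1.345 0.207
v -0.159 -1.119 0.361
v -0.202 -0.852 0.425
v 3.081 -0.081 3.739
v 3.816 -0.471 3.962
v 2.384 -1.269 3.958
v 3.119 -1.659 4.181
v 2.78 -1.054 4.692
v 3.211 -0.319 4.557
v 2.989 -1.421 3.363
v 3.42 -0.686 3.228
v 3.76 -1.299 3.73
v 3.631 -1.072 4.552
v 2.569 -0.668 3.368
v 2.44 -0.441 4.19
v 3.51 -0.171 3.831
v 2.69 -1.569 4.089
v 2.491 -1.212 4.389
v 2.923 -1.442 4.52
v 3.154 -0.082 4.181
v 3.586 -0.312 4.312
v 2.977 -0.654 4.742
v 2.614 -1.428 3.608
v 3.046 -1.658 3.739
v 3.277 -0.298 3.4
v 3.709 -0.528 3.531
v 3.223 -1.086 3.178
v 3.909 -0.888 3.826
v 3.499 -1.586 3.955
v 3.422 -1.446 3.474
v 3.676 -1.014 3.394
v 3.833 -0.754 4.309
v 3.423 -1.453 4.438
v 3.224 -1.097 4.738
v 3.477 -0.665 4.659
v 3.8 -1.241 4.172
v 2.777 -0.287 3.482
v 2.367 -0.986 3.611
v 2.723 -1.075 3.261
v 2.976 -0.643 3.182
v 2.701 -0.154 3.965
v 2.291 -0.852 4.094
v 2.524 -0.726 4.526
v 2.778 -0.294 4.446
v 2.4 -0.499 3.748
v -0.591 -2.467 2.855
v -0.332 -2.356 2.406
v 0.391 -0.993 3.785
v -0.498 -2.234 2.388
v -0.679 -2.147 2.441
v -0.845 -2.109 2.558
v -0.973 -2.126 2.719
v -1.043 -2.194 2.901
v -1.044 -2.304 3.076
v -0.976 -2.439 3.218
v -0.85 -2.578 3.304
v -0.683 -2.7 3.322
v -0.503 -2.786 3.269
v -0.336 -2.824 3.152
v -0.208 -2.807 2.991
v -0.139 -2.739 2.809
v -0.138 -2.629 2.634
v -0.206 -2.494 2.492
f 2 4 1
f 5 2 1
f 1 4 3
f 3 5 1
f 2 8 4
f 6 2 5
f 6 8 2
f 4 8 3
f 7 5 3
f 3 8 7
f 7 6 5
f 8 6 7
f 10 9 13
f 10 13 11
f 11 13 14
f 11 14 12
f 13 9 15
f 13 15 14
f 14 15 16
f 14 16 12
f 15 9 17
f 15 17 16
f 16 17 18
f 16 18 12
f 17 9 19
f 17 19 18
f 18 19 20
f 18 20 12
f 19 9 21
f 19 21 20
f 20 21 22
f 20 22 12
f 21 9 23
f 21 23 22
f 22 23 24
f 22 24 12
f 23 9 25
f 23 25 24
f 24 25 26
f 24 26 12
f 25 9 27
f 25 27 26
f 26 27 28
f 26 28 12
f 27 9 29
f 27 29 28
f 28 29 30
f 28 30 12
f 29 9 31
f 29 31 30
f 30 31 32
f 30 32 12
f 31 9 33
f 31 33 32
f 32 33 34
f 32 34 12
f 33 9 35
f 33 35 34
f 34 35 36
f 34 36 12
f 35 9 37
f 35 37 36
f 36 37 38
f 36 38 12
f 37 9 10
f 37 10 38
f 38 10 11
f 38 11 12
f 40 39 42
f 40 42 41
f 42 39 43
f 42 43 41
f 43 39 44
f 43 44 41
f 44 39 45
f 44 45 41
f 45 39 46
f 45 46 41
f 46 39 47
f 46 47 41
f 47 39 48
f 47 48 41
f 48 39 49
f 48 49 41
f 49 39 50
f 49 50 41
f 50 39 51
f 50 51 41
f 51 39 52
f 51 52 41
f 52 39 53
f 52 53 41
f 53 39 40
f 53 40 41
f 54 91 70
f 91 65 94
f 70 94 59
f 91 94 70
f 54 70 66
f 70 59 71
f 66 71 55
f 70 71 66
f 54 66 75
f 66 55 76
f 75 76 61
f 66 76 75
f 54 75 87
f 75 61 90
f 87 90 64
f 75 90 87
f 54 87 91
f 87 64 95
f 91 95 65
f 87 95 91
f 55 71 82
f 71 59 85
f 82 85 63
f 71 85 82
f 59 94 72
f 94 65 93
f 72 93 58
f 94 93 72
f 65 95 92
f 95 64 88
f 92 88 56
f 95 88 92
f 64 90 89
f 90 61 77
f 89 77 60
f 90 77 89
f 61 76 81
f 76 55 78
f 81 78 62
f 76 78 81
f 57 83 69
f 83 63 84
f 69 84 58
f 83 84 69
f 57 69 67
f 69 58 68
f 67 68 56
f 69 68 67
f 57 67 74
f 67 56 73
f 74 73 60
f 67 73 74
f 57 74 79
f 74 60 80
f 79 80 62
f 74 80 79
f 57 79 83
f 79 62 86
f 83 86 63
f 79 86 83
f 58 84 72
f 84 63 85
f 72 85 59
f 84 85 72
f 56 68 92
f 68 58 93
f 92 93 65
f 68 93 92
f 60 73 89
f 73 56 88
f 89 88 64
f 73 88 89
f 62 80 81
f 80 60 77
f 81 77 61
f 80 77 81
f 63 86 82
f 86 62 78
f 82 78 55
f 86 78 82
f 97 96 99
f 97 99 98
f 99 96 100
f 99 100 98
f 100 96 101
f 100 101 98
f 101 96 102
f 101 102 98
f 102 96 103
f 102 103 98
f 103 96 104
f 103 104 98
f 104 96 105
f 104 105 98
f 105 96 106
f 105 106 98
f 106 96 107
f 106 107 98
f 107 96 108
f 107 108 98
f 108 96 109
f 108 109 98
f 109 96 110
f 109 110 98
f 110 96 111
f 110 111 98
f 111 96 112
f 111 112 98
f 112 96 113
f 112 113 98
f 113 96 97
f 113 97 98



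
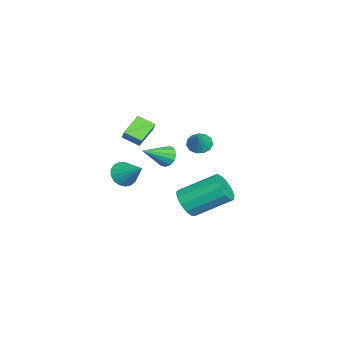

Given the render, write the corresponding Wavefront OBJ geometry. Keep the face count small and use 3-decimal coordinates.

v -2.639 -2.388 -2.107
v -2.773 -3.329 -1.662
v -3.714 -1.904 -1.41
v -3.849 -2.845 -0.964
v -2.111 -2.155 -1.456
v -2.246 -3.096 -1.01
v -3.187 -1.671 -0.758
v -3.321 -2.612 -0.313
v -1.255 0.964 -0.908
v -0.826 1.26 -1.329
v -0.485 1.036 -0.072
v -1.026 1.537 -1.169
v -1.299 1.632 -0.926
v -1.558 1.515 -0.677
v -1.721 1.223 -0.502
v -1.736 0.849 -0.456
v -1.598 0.511 -0.553
v -1.352 0.317 -0.764
v -1.075 0.328 -1.02
v -0.855 0.541 -1.241
v -0.762 0.889 -1.356
v 3.529 1.188 -2.491
v 4.38 1.349 -2.569
v 4.142 3.154 -1.406
v 3.291 2.992 -1.329
v 4.163 1.567 -2.95
v 3.925 3.372 -1.788
v 3.744 1.664 -3.187
v 3.507 3.469 -2.024
v 3.258 1.61 -3.202
v 3.02 3.414 -2.04
v 2.857 1.421 -2.992
v 2.619 3.226 -1.829
v 2.669 1.159 -2.622
v 2.432 2.964 -1.46
v 2.755 0.905 -2.212
v 2.517 2.71 -1.049
v 3.086 0.742 -1.889
v 2.848 2.547 -0.727
v 3.558 0.719 -1.758
v 3.32 2.524 -0.596
v 4.021 0.846 -1.86
v 3.783 2.651 -0.698
v 4.327 1.081 -2.162
v 4.089 2.886 -1
v -0.395 -2.714 -3.025
v 0.257 -2.805 -3.461
v 0.395 -1.606 -2.075
v 0.071 -2.525 -3.634
v -0.221 -2.288 -3.667
v -0.554 -2.148 -3.553
v -0.85 -2.138 -3.318
v -1.042 -2.26 -3.016
v -1.086 -2.486 -2.716
v -0.971 -2.764 -2.487
v -0.725 -3.031 -2.381
v -0.403 -3.225 -2.423
v -0.079 -3.302 -2.602
v 0.172 -3.244 -2.879
v 0.293 -3.065 -3.189
v -2.813 -1.002 -2.843
v -2.628 -1.289 -3.431
v -1.767 -2.058 -1.997
v -2.384 -1 -3.371
v -2.276 -0.711 -3.143
v -2.339 -0.515 -2.82
v -2.552 -0.473 -2.504
v -2.848 -0.599 -2.296
v -3.133 -0.853 -2.262
v -3.316 -1.154 -2.411
v -3.339 -1.407 -2.698
v -3.196 -1.532 -3.031
v -2.93 -1.488 -3.304
f 2 4 1
f 5 2 1
f 1 4 3
f 3 5 1
f 2 8 4
f 6 2 5
f 6 8 2
f 4 8 3
f 7 5 3
f 3 8 7
f 7 6 5
f 8 6 7
f 10 9 12
f 10 12 11
f 12 9 13
f 12 13 11
f 13 9 14
f 13 14 11
f 14 9 15
f 14 15 11
f 15 9 16
f 15 16 11
f 16 9 17
f 16 17 11
f 17 9 18
f 17 18 11
f 18 9 19
f 18 19 11
f 19 9 20
f 19 20 11
f 20 9 21
f 20 21 11
f 21 9 10
f 21 10 11
f 23 22 26
f 23 26 24
f 24 26 27
f 24 27 25
f 26 22 28
f 26 28 27
f 27 28 29
f 27 29 25
f 28 22 30
f 28 30 29
f 29 30 31
f 29 31 25
f 30 22 32
f 30 32 31
f 31 32 33
f 31 33 25
f 32 22 34
f 32 34 33
f 33 34 35
f 33 35 25
f 34 22 36
f 34 36 35
f 35 36 37
f 35 37 25
f 36 22 38
f 36 38 37
f 37 38 39
f 37 39 25
f 38 22 40
f 38 40 39
f 39 40 41
f 39 41 25
f 40 22 42
f 40 42 41
f 41 42 43
f 41 43 25
f 42 22 44
f 42 44 43
f 43 44 45
f 43 45 25
f 44 22 23
f 44 23 45
f 45 23 24
f 45 24 25
f 47 46 49
f 47 49 48
f 49 46 50
f 49 50 48
f 50 46 51
f 50 51 48
f 51 46 52
f 51 52 48
f 52 46 53
f 52 53 48
f 53 46 54
f 53 54 48
f 54 46 55
f 54 55 48
f 55 46 56
f 55 56 48
f 56 46 57
f 56 57 48
f 57 46 58
f 57 58 48
f 58 46 59
f 58 59 48
f 59 46 60
f 59 60 48
f 60 46 47
f 60 47 48
f 62 61 64
f 62 64 63
f 64 61 65
f 64 65 63
f 65 61 66
f 65 66 63
f 66 61 67
f 66 67 63
f 67 61 68
f 67 68 63
f 68 61 69
f 68 69 63
f 69 61 70
f 69 70 63
f 70 61 71
f 70 71 63
f 71 61 72
f 71 72 63
f 72 61 73
f 72 73 63
f 73 61 62
f 73 62 63



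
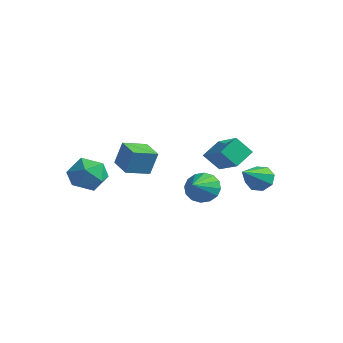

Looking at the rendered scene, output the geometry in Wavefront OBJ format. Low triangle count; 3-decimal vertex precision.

v 1.643 -0.589 0.469
v 3.383 -1.032 1.372
v 1.598 0.568 1.123
v 3.338 0.125 2.026
v 2.282 -0.025 -0.486
v 4.022 -0.468 0.417
v 2.237 1.132 0.168
v 3.977 0.689 1.071
v -4.075 -2.969 -1.098
v -2.965 -3.393 -0.739
v -4.235 -4.487 -2.401
v -3.125 -4.911 -2.042
v -4.091 -4.969 -1.266
v -3.993 -4.03 -0.461
v -3.207 -3.85 -2.679
v -3.109 -2.911 -1.874
v -2.429 -3.937 -1.717
v -2.975 -4.629 -0.843
v -4.225 -3.251 -2.297
v -4.771 -3.943 -1.423
v 1.981 3.287 -2.269
v 2.505 2.993 -2.912
v 2.419 1.493 -1.091
v 2.835 3.369 -2.462
v 2.665 3.697 -1.899
v 2.094 3.785 -1.553
v 1.456 3.581 -1.626
v 1.126 3.204 -2.076
v 1.296 2.876 -2.639
v 1.867 2.788 -2.985
v -0.379 1.343 -3.125
v 0.264 1.967 -2.617
v 0.319 -0.083 -2.255
v -0.172 1.94 -2.312
v -0.664 1.753 -2.224
v -1.079 1.456 -2.377
v -1.307 1.128 -2.731
v -1.286 0.858 -3.19
v -1.022 0.718 -3.632
v -0.586 0.745 -3.938
v -0.095 0.932 -4.026
v 0.32 1.23 -3.872
v 0.548 1.557 -3.518
v 0.527 1.827 -3.059
v -1.61 -3.789 -0.123
v -1.318 -3.483 1.295
v -1.235 -2.437 -0.491
v -0.943 -2.132 0.927
v -0.277 -4.208 -0.307
v 0.015 -3.903 1.111
v 0.098 -2.857 -0.675
v 0.39 -2.551 0.743
f 2 4 1
f 5 2 1
f 1 4 3
f 3 5 1
f 2 8 4
f 6 2 5
f 6 8 2
f 4 8 3
f 7 5 3
f 3 8 7
f 7 6 5
f 8 6 7
f 9 20 14
f 9 14 10
f 9 10 16
f 9 16 19
f 9 19 20
f 10 14 18
f 14 20 13
f 20 19 11
f 19 16 15
f 16 10 17
f 12 18 13
f 12 13 11
f 12 11 15
f 12 15 17
f 12 17 18
f 13 18 14
f 11 13 20
f 15 11 19
f 17 15 16
f 18 17 10
f 22 21 24
f 22 24 23
f 24 21 25
f 24 25 23
f 25 21 26
f 25 26 23
f 26 21 27
f 26 27 23
f 27 21 28
f 27 28 23
f 28 21 29
f 28 29 23
f 29 21 30
f 29 30 23
f 30 21 22
f 30 22 23
f 32 31 34
f 32 34 33
f 34 31 35
f 34 35 33
f 35 31 36
f 35 36 33
f 36 31 37
f 36 37 33
f 37 31 38
f 37 38 33
f 38 31 39
f 38 39 33
f 39 31 40
f 39 40 33
f 40 31 41
f 40 41 33
f 41 31 42
f 41 42 33
f 42 31 43
f 42 43 33
f 43 31 44
f 43 44 33
f 44 31 32
f 44 32 33
f 46 48 45
f 49 46 45
f 45 48 47
f 47 49 45
f 46 52 48
f 50 46 49
f 50 52 46
f 48 52 47
f 51 49 47
f 47 52 51
f 51 50 49
f 52 50 51



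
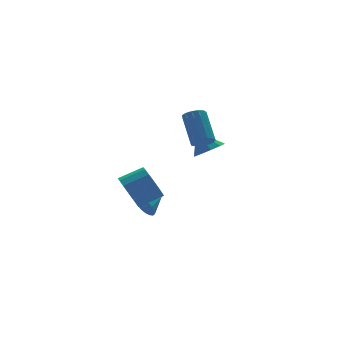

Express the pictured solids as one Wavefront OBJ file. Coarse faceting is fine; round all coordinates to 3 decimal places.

v 2.216 -0.292 2.971
v 2.896 -0.27 2.854
v 3.123 1.173 4.431
v 2.444 1.152 4.549
v 2.737 0.002 2.627
v 2.965 1.446 4.204
v 2.413 0.182 2.51
v 2.64 1.625 4.087
v 2.026 0.211 2.539
v 2.254 1.654 4.116
v 1.7 0.081 2.705
v 1.928 1.524 4.283
v 1.537 -0.168 2.956
v 1.765 1.275 4.533
v 1.591 -0.456 3.212
v 1.818 0.987 4.789
v 1.842 -0.692 3.391
v 2.07 0.752 4.969
v 2.213 -0.8 3.437
v 2.44 0.643 5.015
v 2.584 -0.748 3.335
v 2.812 0.695 4.913
v 2.839 -0.55 3.118
v 3.067 0.893 4.695
v -3.872 -3.495 1.637
v -3.353 -2.998 0.845
v -2.069 -3.307 1.49
v -2.588 -3.805 2.283
v -3.449 -2.604 1.223
v -2.165 -2.913 1.869
v -3.658 -2.45 1.712
v -2.374 -2.759 2.358
v -3.924 -2.575 2.181
v -2.64 -2.885 2.827
v -4.176 -2.948 2.504
v -2.893 -3.257 3.15
v -4.347 -3.467 2.595
v -3.063 -3.776 3.241
v -4.391 -3.993 2.43
v -3.107 -4.302 3.075
v -4.295 -4.387 2.051
v -3.011 -4.696 2.697
v -4.086 -4.541 1.562
v -2.802 -4.85 2.208
v -3.82 -4.415 1.093
v -2.536 -4.725 1.739
v -3.567 -4.043 0.77
v -2.284 -4.352 1.416
v -3.397 -3.524 0.679
v -2.113 -3.833 1.325
v -1.939 -1.612 -0.516
v -1.651 -1.91 -1.093
v -0.861 -1.368 -0.104
v -1.691 -1.584 -1.181
v -1.788 -1.265 -1.117
v -1.92 -1.025 -0.915
v -2.056 -0.92 -0.622
v -2.165 -0.974 -0.304
v -2.223 -1.173 -0.036
v -2.215 -1.474 0.123
v -2.144 -1.806 0.135
v -2.027 -2.094 -0.002
v -1.889 -2.271 -0.257
v -1.762 -2.298 -0.571
v -1.677 -2.167 -0.873
v 3.528 1.378 1.563
v 4.46 1.634 1.723
v 3.112 2.122 2.797
v 4.158 2.096 1.343
v 3.56 2.222 1.065
v 2.948 1.953 1.021
v 2.607 1.415 1.23
v 2.697 0.86 1.595
v 3.176 0.547 1.944
v 3.819 0.623 2.115
v 4.327 1.053 2.028
f 2 1 5
f 2 5 3
f 3 5 6
f 3 6 4
f 5 1 7
f 5 7 6
f 6 7 8
f 6 8 4
f 7 1 9
f 7 9 8
f 8 9 10
f 8 10 4
f 9 1 11
f 9 11 10
f 10 11 12
f 10 12 4
f 11 1 13
f 11 13 12
f 12 13 14
f 12 14 4
f 13 1 15
f 13 15 14
f 14 15 16
f 14 16 4
f 15 1 17
f 15 17 16
f 16 17 18
f 16 18 4
f 17 1 19
f 17 19 18
f 18 19 20
f 18 20 4
f 19 1 21
f 19 21 20
f 20 21 22
f 20 22 4
f 21 1 23
f 21 23 22
f 22 23 24
f 22 24 4
f 23 1 2
f 23 2 24
f 24 2 3
f 24 3 4
f 26 25 29
f 26 29 27
f 27 29 30
f 27 30 28
f 29 25 31
f 29 31 30
f 30 31 32
f 30 32 28
f 31 25 33
f 31 33 32
f 32 33 34
f 32 34 28
f 33 25 35
f 33 35 34
f 34 35 36
f 34 36 28
f 35 25 37
f 35 37 36
f 36 37 38
f 36 38 28
f 37 25 39
f 37 39 38
f 38 39 40
f 38 40 28
f 39 25 41
f 39 41 40
f 40 41 42
f 40 42 28
f 41 25 43
f 41 43 42
f 42 43 44
f 42 44 28
f 43 25 45
f 43 45 44
f 44 45 46
f 44 46 28
f 45 25 47
f 45 47 46
f 46 47 48
f 46 48 28
f 47 25 49
f 47 49 48
f 48 49 50
f 48 50 28
f 49 25 26
f 49 26 50
f 50 26 27
f 50 27 28
f 52 51 54
f 52 54 53
f 54 51 55
f 54 55 53
f 55 51 56
f 55 56 53
f 56 51 57
f 56 57 53
f 57 51 58
f 57 58 53
f 58 51 59
f 58 59 53
f 59 51 60
f 59 60 53
f 60 51 61
f 60 61 53
f 61 51 62
f 61 62 53
f 62 51 63
f 62 63 53
f 63 51 64
f 63 64 53
f 64 51 65
f 64 65 53
f 65 51 52
f 65 52 53
f 67 66 69
f 67 69 68
f 69 66 70
f 69 70 68
f 70 66 71
f 70 71 68
f 71 66 72
f 71 72 68
f 72 66 73
f 72 73 68
f 73 66 74
f 73 74 68
f 74 66 75
f 74 75 68
f 75 66 76
f 75 76 68
f 76 66 67
f 76 67 68



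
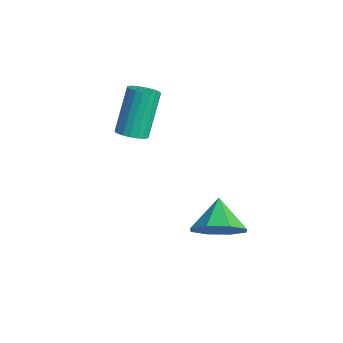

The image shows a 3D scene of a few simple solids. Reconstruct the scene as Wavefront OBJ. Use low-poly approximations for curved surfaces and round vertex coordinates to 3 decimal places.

v 3.531 0.285 -1.081
v 4.221 0.308 -0.25
v 2.569 0.915 -0.299
v 4.276 0.982 -0.726
v 3.894 1.247 -1.41
v 3.3 0.949 -1.901
v 2.84 0.261 -1.911
v 2.786 -0.412 -1.435
v 3.167 -0.677 -0.751
v 3.762 -0.379 -0.261
v -0.523 -0.857 1.835
v 0.04 -0.96 2.098
v -0.574 -0.046 3.768
v -1.137 0.057 3.505
v 0.075 -0.727 1.984
v -0.539 0.187 3.654
v 0.007 -0.516 1.843
v -0.607 0.397 3.514
v -0.153 -0.365 1.702
v -0.767 0.549 3.372
v -0.377 -0.298 1.583
v -0.991 0.615 3.253
v -0.626 -0.328 1.508
v -1.24 0.585 3.178
v -0.857 -0.45 1.489
v -1.471 0.464 3.16
v -1.031 -0.641 1.531
v -1.645 0.272 3.201
v -1.117 -0.87 1.624
v -1.73 0.043 3.294
v -1.1 -1.097 1.755
v -1.714 -0.184 3.425
v -0.983 -1.282 1.899
v -1.597 -0.369 3.569
v -0.787 -1.394 2.032
v -1.401 -0.48 3.702
v -0.545 -1.412 2.131
v -1.159 -0.499 3.801
v -0.3 -1.335 2.179
v -0.913 -0.422 3.849
v -0.093 -1.175 2.167
v -0.706 -0.261 3.837
f 2 1 4
f 2 4 3
f 4 1 5
f 4 5 3
f 5 1 6
f 5 6 3
f 6 1 7
f 6 7 3
f 7 1 8
f 7 8 3
f 8 1 9
f 8 9 3
f 9 1 10
f 9 10 3
f 10 1 2
f 10 2 3
f 12 11 15
f 12 15 13
f 13 15 16
f 13 16 14
f 15 11 17
f 15 17 16
f 16 17 18
f 16 18 14
f 17 11 19
f 17 19 18
f 18 19 20
f 18 20 14
f 19 11 21
f 19 21 20
f 20 21 22
f 20 22 14
f 21 11 23
f 21 23 22
f 22 23 24
f 22 24 14
f 23 11 25
f 23 25 24
f 24 25 26
f 24 26 14
f 25 11 27
f 25 27 26
f 26 27 28
f 26 28 14
f 27 11 29
f 27 29 28
f 28 29 30
f 28 30 14
f 29 11 31
f 29 31 30
f 30 31 32
f 30 32 14
f 31 11 33
f 31 33 32
f 32 33 34
f 32 34 14
f 33 11 35
f 33 35 34
f 34 35 36
f 34 36 14
f 35 11 37
f 35 37 36
f 36 37 38
f 36 38 14
f 37 11 39
f 37 39 38
f 38 39 40
f 38 40 14
f 39 11 41
f 39 41 40
f 40 41 42
f 40 42 14
f 41 11 12
f 41 12 42
f 42 12 13
f 42 13 14



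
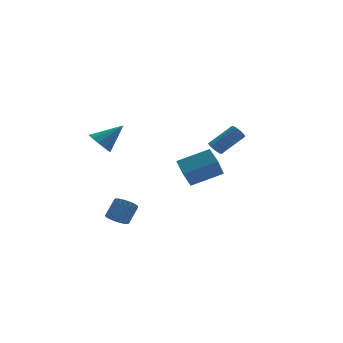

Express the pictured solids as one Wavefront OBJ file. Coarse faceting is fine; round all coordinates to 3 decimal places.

v -4.414 1.517 0.452
v -3.858 1.771 -0.236
v -2.946 1.763 1.728
v -4.082 2.204 -0.062
v -4.412 2.42 0.276
v -4.742 2.349 0.669
v -4.968 2.014 0.994
v -5.018 1.521 1.146
v -4.876 1.027 1.079
v -4.588 0.688 0.812
v -4.244 0.613 0.431
v -3.955 0.825 0.057
v -3.811 1.256 -0.192
v -0.409 -4.462 0.119
v 1.515 -4.383 0.906
v -0.688 -3.424 0.697
v 1.235 -3.346 1.485
v 0.105 -3.574 -1.225
v 2.028 -3.496 -0.437
v -0.175 -2.537 -0.646
v 1.749 -2.458 0.141
v 2.89 3.403 -1.189
v 3.181 2.937 -1.375
v 4.742 3.452 -0.217
v 4.45 3.917 -0.031
v 3.25 3.136 -1.556
v 4.811 3.65 -0.399
v 3.237 3.396 -1.654
v 4.797 3.91 -0.496
v 3.144 3.657 -1.644
v 4.704 4.171 -0.486
v 2.992 3.86 -1.53
v 4.553 4.375 -0.373
v 2.818 3.958 -1.339
v 4.378 4.473 -0.181
v 2.659 3.929 -1.112
v 4.22 4.444 0.045
v 2.554 3.78 -0.904
v 4.114 4.294 0.254
v 2.525 3.544 -0.76
v 4.086 4.058 0.397
v 2.58 3.275 -0.715
v 4.141 3.79 0.443
v 2.706 3.036 -0.778
v 4.267 3.551 0.379
v 2.874 2.881 -0.936
v 4.435 3.396 0.222
v 3.046 2.845 -1.151
v 4.606 3.36 0.007
v -4.139 -3.64 -3.561
v -3.55 -4.081 -3.641
v -2.911 -3.401 -2.679
v -3.501 -2.96 -2.599
v -3.489 -3.855 -3.841
v -2.85 -3.175 -2.879
v -3.54 -3.592 -3.993
v -2.901 -2.912 -3.031
v -3.695 -3.338 -4.07
v -3.056 -2.658 -3.108
v -3.927 -3.135 -4.059
v -3.288 -2.455 -3.097
v -4.195 -3.021 -3.962
v -3.556 -2.341 -3
v -4.454 -3.013 -3.796
v -3.815 -2.333 -2.834
v -4.658 -3.113 -3.589
v -4.02 -2.433 -2.627
v -4.773 -3.305 -3.377
v -4.134 -2.625 -2.415
v -4.778 -3.555 -3.197
v -4.139 -2.875 -2.235
v -4.673 -3.819 -3.08
v -4.034 -3.139 -2.118
v -4.475 -4.052 -3.046
v -3.837 -3.372 -2.085
v -4.22 -4.215 -3.102
v -3.581 -3.535 -2.14
v -3.95 -4.277 -3.236
v -3.311 -3.597 -2.274
v -3.713 -4.23 -3.427
v -3.075 -3.55 -2.465
f 2 1 4
f 2 4 3
f 4 1 5
f 4 5 3
f 5 1 6
f 5 6 3
f 6 1 7
f 6 7 3
f 7 1 8
f 7 8 3
f 8 1 9
f 8 9 3
f 9 1 10
f 9 10 3
f 10 1 11
f 10 11 3
f 11 1 12
f 11 12 3
f 12 1 13
f 12 13 3
f 13 1 2
f 13 2 3
f 15 17 14
f 18 15 14
f 14 17 16
f 16 18 14
f 15 21 17
f 19 15 18
f 19 21 15
f 17 21 16
f 20 18 16
f 16 21 20
f 20 19 18
f 21 19 20
f 23 22 26
f 23 26 24
f 24 26 27
f 24 27 25
f 26 22 28
f 26 28 27
f 27 28 29
f 27 29 25
f 28 22 30
f 28 30 29
f 29 30 31
f 29 31 25
f 30 22 32
f 30 32 31
f 31 32 33
f 31 33 25
f 32 22 34
f 32 34 33
f 33 34 35
f 33 35 25
f 34 22 36
f 34 36 35
f 35 36 37
f 35 37 25
f 36 22 38
f 36 38 37
f 37 38 39
f 37 39 25
f 38 22 40
f 38 40 39
f 39 40 41
f 39 41 25
f 40 22 42
f 40 42 41
f 41 42 43
f 41 43 25
f 42 22 44
f 42 44 43
f 43 44 45
f 43 45 25
f 44 22 46
f 44 46 45
f 45 46 47
f 45 47 25
f 46 22 48
f 46 48 47
f 47 48 49
f 47 49 25
f 48 22 23
f 48 23 49
f 49 23 24
f 49 24 25
f 51 50 54
f 51 54 52
f 52 54 55
f 52 55 53
f 54 50 56
f 54 56 55
f 55 56 57
f 55 57 53
f 56 50 58
f 56 58 57
f 57 58 59
f 57 59 53
f 58 50 60
f 58 60 59
f 59 60 61
f 59 61 53
f 60 50 62
f 60 62 61
f 61 62 63
f 61 63 53
f 62 50 64
f 62 64 63
f 63 64 65
f 63 65 53
f 64 50 66
f 64 66 65
f 65 66 67
f 65 67 53
f 66 50 68
f 66 68 67
f 67 68 69
f 67 69 53
f 68 50 70
f 68 70 69
f 69 70 71
f 69 71 53
f 70 50 72
f 70 72 71
f 71 72 73
f 71 73 53
f 72 50 74
f 72 74 73
f 73 74 75
f 73 75 53
f 74 50 76
f 74 76 75
f 75 76 77
f 75 77 53
f 76 50 78
f 76 78 77
f 77 78 79
f 77 79 53
f 78 50 80
f 78 80 79
f 79 80 81
f 79 81 53
f 80 50 51
f 80 51 81
f 81 51 52
f 81 52 53



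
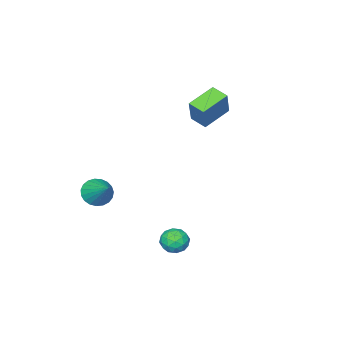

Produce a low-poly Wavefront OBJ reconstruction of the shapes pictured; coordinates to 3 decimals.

v 1.35 -2.314 -0.508
v 1.923 -2.181 -0.958
v 1.81 -1.126 0.428
v 1.704 -2.001 -1.078
v 1.424 -1.875 -1.1
v 1.131 -1.826 -1.019
v 0.876 -1.86 -0.85
v 0.703 -1.973 -0.622
v 0.642 -2.145 -0.374
v 0.704 -2.346 -0.15
v 0.877 -2.541 0.013
v 1.132 -2.697 0.086
v 1.425 -2.787 0.056
v 1.705 -2.795 -0.072
v 1.923 -2.719 -0.275
v 2.043 -2.574 -0.518
v 2.043 -2.383 -0.759
v 0.392 1.914 -2.717
v 0.934 1.969 -2.305
v 0.106 0.971 -2.215
v 0.648 1.026 -1.803
v 0.127 1.464 -1.742
v 0.304 2.047 -2.053
v 0.736 0.893 -2.467
v 0.913 1.476 -2.778
v 1.147 1.338 -2.151
v 0.771 1.691 -1.703
v 0.269 1.249 -2.817
v -0.107 1.602 -2.369
v 0.688 2.024 -2.555
v 0.352 0.916 -1.965
v 0.046 1.174 -1.929
v 0.365 1.206 -1.687
v 0.318 2.07 -2.407
v 0.637 2.102 -2.165
v 0.162 1.806 -1.834
v 0.403 0.838 -2.355
v 0.722 0.87 -2.113
v 0.675 1.734 -2.833
v 0.994 1.766 -2.591
v 0.878 1.134 -2.686
v 1.132 1.686 -2.222
v 0.964 1.131 -1.927
v 1.015 1.053 -2.318
v 1.119 1.396 -2.5
v 0.911 1.893 -1.959
v 0.743 1.339 -1.664
v 0.437 1.597 -1.628
v 0.541 1.939 -1.811
v 1.036 1.522 -1.868
v 0.297 1.601 -2.856
v 0.129 1.047 -2.561
v 0.499 1.001 -2.709
v 0.603 1.343 -2.892
v 0.076 1.809 -2.593
v -0.092 1.254 -2.298
v -0.079 1.544 -2.02
v 0.025 1.887 -2.202
v 0.004 1.418 -2.652
v -4.918 -1.333 3.017
v -4.378 -0.959 4.276
v -4.939 -0.497 2.778
v -4.399 -0.123 4.037
v -3.541 -1.457 2.463
v -3.001 -1.083 3.722
v -3.562 -0.621 2.224
v -3.022 -0.247 3.483
f 2 1 4
f 2 4 3
f 4 1 5
f 4 5 3
f 5 1 6
f 5 6 3
f 6 1 7
f 6 7 3
f 7 1 8
f 7 8 3
f 8 1 9
f 8 9 3
f 9 1 10
f 9 10 3
f 10 1 11
f 10 11 3
f 11 1 12
f 11 12 3
f 12 1 13
f 12 13 3
f 13 1 14
f 13 14 3
f 14 1 15
f 14 15 3
f 15 1 16
f 15 16 3
f 16 1 17
f 16 17 3
f 17 1 2
f 17 2 3
f 18 55 34
f 55 29 58
f 34 58 23
f 55 58 34
f 18 34 30
f 34 23 35
f 30 35 19
f 34 35 30
f 18 30 39
f 30 19 40
f 39 40 25
f 30 40 39
f 18 39 51
f 39 25 54
f 51 54 28
f 39 54 51
f 18 51 55
f 51 28 59
f 55 59 29
f 51 59 55
f 19 35 46
f 35 23 49
f 46 49 27
f 35 49 46
f 23 58 36
f 58 29 57
f 36 57 22
f 58 57 36
f 29 59 56
f 59 28 52
f 56 52 20
f 59 52 56
f 28 54 53
f 54 25 41
f 53 41 24
f 54 41 53
f 25 40 45
f 40 19 42
f 45 42 26
f 40 42 45
f 21 47 33
f 47 27 48
f 33 48 22
f 47 48 33
f 21 33 31
f 33 22 32
f 31 32 20
f 33 32 31
f 21 31 38
f 31 20 37
f 38 37 24
f 31 37 38
f 21 38 43
f 38 24 44
f 43 44 26
f 38 44 43
f 21 43 47
f 43 26 50
f 47 50 27
f 43 50 47
f 22 48 36
f 48 27 49
f 36 49 23
f 48 49 36
f 20 32 56
f 32 22 57
f 56 57 29
f 32 57 56
f 24 37 53
f 37 20 52
f 53 52 28
f 37 52 53
f 26 44 45
f 44 24 41
f 45 41 25
f 44 41 45
f 27 50 46
f 50 26 42
f 46 42 19
f 50 42 46
f 61 63 60
f 64 61 60
f 60 63 62
f 62 64 60
f 61 67 63
f 65 61 64
f 65 67 61
f 63 67 62
f 66 64 62
f 62 67 66
f 66 65 64
f 67 65 66

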